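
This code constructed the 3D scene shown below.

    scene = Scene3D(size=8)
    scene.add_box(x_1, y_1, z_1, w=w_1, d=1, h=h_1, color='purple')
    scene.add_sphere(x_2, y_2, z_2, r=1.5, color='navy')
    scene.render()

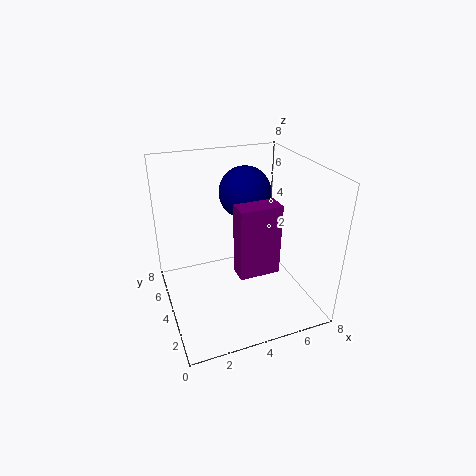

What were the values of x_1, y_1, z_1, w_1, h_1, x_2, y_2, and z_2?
x_1 = 3; y_1 = 1; z_1 = 3.5; w_1 = 2; h_1 = 3.5; x_2 = 5; y_2 = 5.5; z_2 = 6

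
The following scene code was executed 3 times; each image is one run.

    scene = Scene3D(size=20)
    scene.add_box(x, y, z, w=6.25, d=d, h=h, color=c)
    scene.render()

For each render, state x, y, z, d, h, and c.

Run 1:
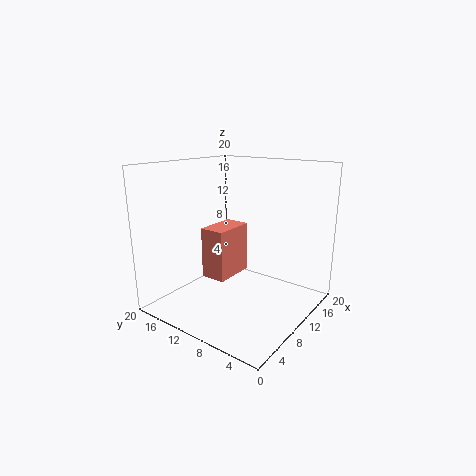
x = 8.5; y = 11.75; z = 3.25; d = 3.75; h = 7.5; c = 'salmon'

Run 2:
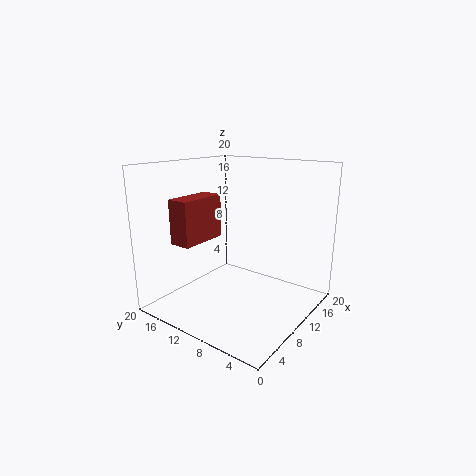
x = 1; y = 10.75; z = 11; d = 2.75; h = 5.5; c = 'brown'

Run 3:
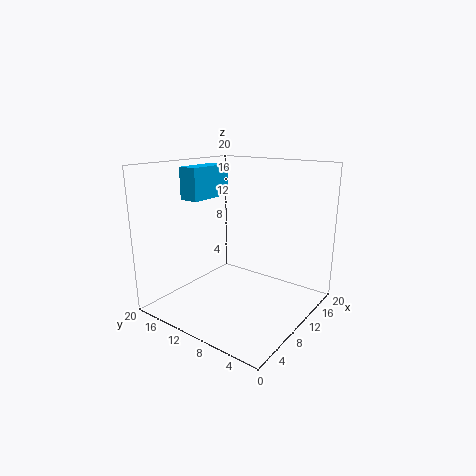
x = 3.5; y = 11.5; z = 16; d = 2.5; h = 4; c = 'deepskyblue'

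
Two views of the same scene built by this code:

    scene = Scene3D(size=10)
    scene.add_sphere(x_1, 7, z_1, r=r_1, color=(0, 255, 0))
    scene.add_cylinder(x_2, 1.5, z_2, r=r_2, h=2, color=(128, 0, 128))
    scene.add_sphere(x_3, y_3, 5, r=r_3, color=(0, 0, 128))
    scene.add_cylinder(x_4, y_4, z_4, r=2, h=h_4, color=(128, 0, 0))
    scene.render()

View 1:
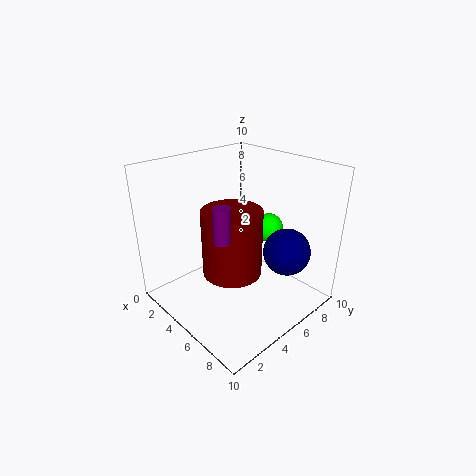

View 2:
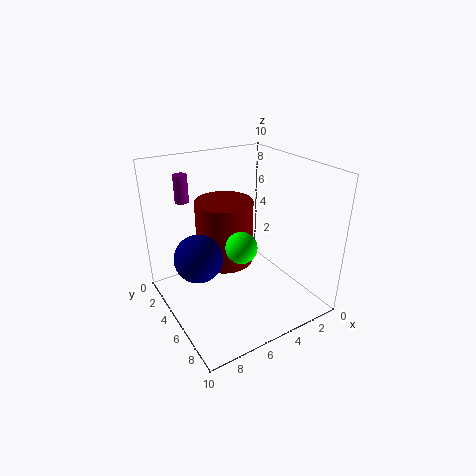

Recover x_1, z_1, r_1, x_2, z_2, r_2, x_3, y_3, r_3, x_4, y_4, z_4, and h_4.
x_1 = 6
z_1 = 5.5
r_1 = 1
x_2 = 7.5
z_2 = 7
r_2 = 0.5
x_3 = 8.5
y_3 = 6
r_3 = 1.5
x_4 = 5.5
y_4 = 4
z_4 = 3
h_4 = 4.5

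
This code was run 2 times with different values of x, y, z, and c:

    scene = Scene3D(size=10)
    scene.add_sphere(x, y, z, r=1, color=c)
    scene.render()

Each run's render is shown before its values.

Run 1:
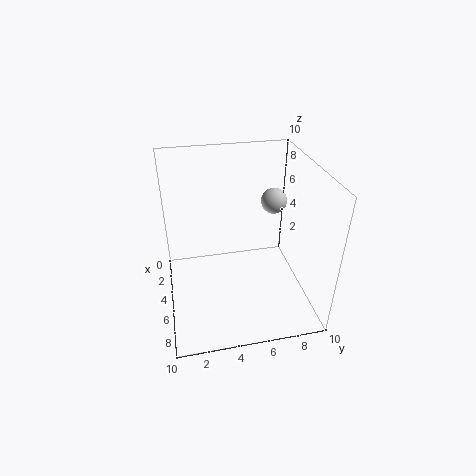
x = 2; y = 8.5; z = 6; c = 'lightgray'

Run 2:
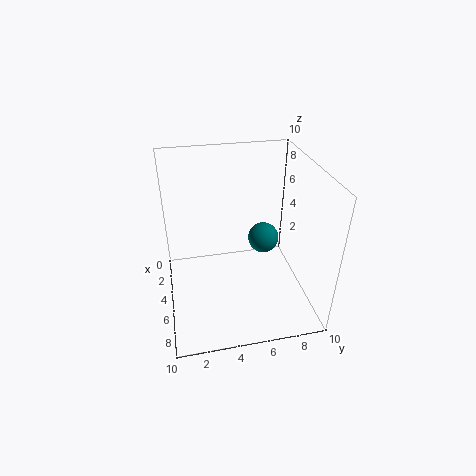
x = 6; y = 6.5; z = 5.5; c = 'teal'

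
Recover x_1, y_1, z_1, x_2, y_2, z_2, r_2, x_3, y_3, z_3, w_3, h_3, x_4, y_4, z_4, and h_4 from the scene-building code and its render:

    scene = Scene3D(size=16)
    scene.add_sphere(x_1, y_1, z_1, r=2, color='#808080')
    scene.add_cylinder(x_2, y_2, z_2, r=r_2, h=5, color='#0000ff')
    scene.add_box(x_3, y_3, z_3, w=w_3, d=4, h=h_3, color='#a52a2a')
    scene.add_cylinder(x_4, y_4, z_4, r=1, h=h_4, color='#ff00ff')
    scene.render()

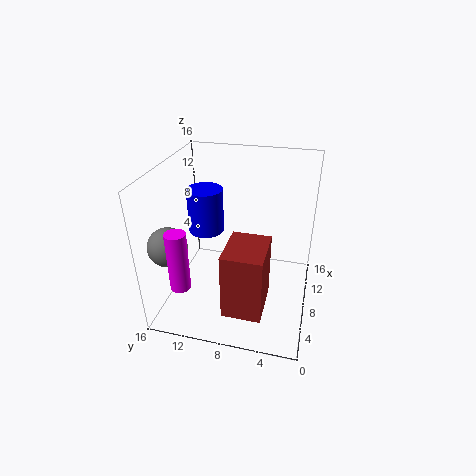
x_1 = 3, y_1 = 14, z_1 = 9, x_2 = 9, y_2 = 12, z_2 = 8, r_2 = 2, x_3 = 1, y_3 = 4, z_3 = 3, w_3 = 5, h_3 = 7, x_4 = 1, y_4 = 12, z_4 = 6, h_4 = 6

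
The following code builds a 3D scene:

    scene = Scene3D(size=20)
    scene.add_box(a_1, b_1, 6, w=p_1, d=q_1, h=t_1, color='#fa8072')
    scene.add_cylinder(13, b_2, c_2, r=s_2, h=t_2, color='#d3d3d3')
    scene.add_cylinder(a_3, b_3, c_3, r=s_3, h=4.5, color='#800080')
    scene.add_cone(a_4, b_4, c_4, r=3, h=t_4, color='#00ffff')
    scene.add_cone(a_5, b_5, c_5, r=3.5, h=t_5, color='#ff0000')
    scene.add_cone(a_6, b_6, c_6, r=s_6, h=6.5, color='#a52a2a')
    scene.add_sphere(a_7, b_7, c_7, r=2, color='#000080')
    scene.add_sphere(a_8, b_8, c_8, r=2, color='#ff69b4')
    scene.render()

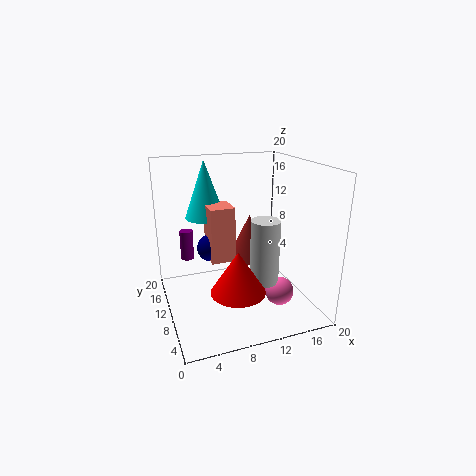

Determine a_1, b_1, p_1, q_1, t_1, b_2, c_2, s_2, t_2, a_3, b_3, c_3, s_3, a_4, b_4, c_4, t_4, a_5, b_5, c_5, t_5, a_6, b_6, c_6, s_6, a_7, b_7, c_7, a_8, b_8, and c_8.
a_1 = 6.5, b_1 = 11, p_1 = 3.5, q_1 = 4, t_1 = 8, b_2 = 7.5, c_2 = 4, s_2 = 2, t_2 = 9, a_3 = 4, b_3 = 16.5, c_3 = 5, s_3 = 1, a_4 = 7, b_4 = 16, c_4 = 11.5, t_4 = 8.5, a_5 = 8, b_5 = 4.5, c_5 = 5, t_5 = 5.5, a_6 = 12.5, b_6 = 12, c_6 = 6, s_6 = 3, a_7 = 7, b_7 = 13.5, c_7 = 7.5, a_8 = 15, b_8 = 6.5, c_8 = 2.5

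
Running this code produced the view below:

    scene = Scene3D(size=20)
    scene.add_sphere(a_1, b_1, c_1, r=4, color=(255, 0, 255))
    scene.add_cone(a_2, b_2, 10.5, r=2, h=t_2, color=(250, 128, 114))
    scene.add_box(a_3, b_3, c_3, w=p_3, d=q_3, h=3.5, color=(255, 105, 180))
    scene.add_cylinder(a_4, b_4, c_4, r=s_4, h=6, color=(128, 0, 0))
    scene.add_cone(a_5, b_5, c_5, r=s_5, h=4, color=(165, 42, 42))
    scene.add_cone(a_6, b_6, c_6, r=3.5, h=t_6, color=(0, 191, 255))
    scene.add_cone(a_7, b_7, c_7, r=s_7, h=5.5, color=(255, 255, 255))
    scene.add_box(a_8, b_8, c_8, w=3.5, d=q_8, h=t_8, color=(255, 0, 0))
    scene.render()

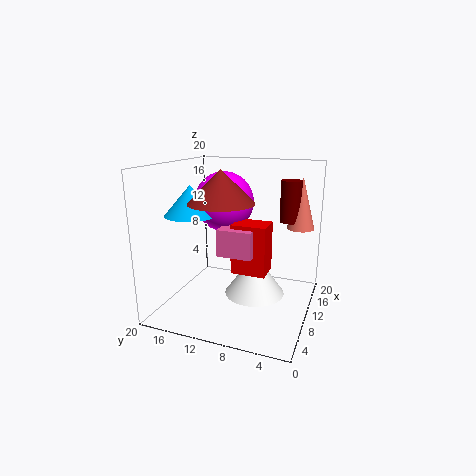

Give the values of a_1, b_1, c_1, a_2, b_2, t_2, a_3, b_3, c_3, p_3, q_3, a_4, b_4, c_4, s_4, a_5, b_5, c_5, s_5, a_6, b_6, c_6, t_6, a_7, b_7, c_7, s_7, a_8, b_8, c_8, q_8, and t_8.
a_1 = 10, b_1 = 12, c_1 = 15, a_2 = 16, b_2 = 2.5, t_2 = 7.5, a_3 = 5, b_3 = 6.5, c_3 = 9, p_3 = 3, q_3 = 4.5, a_4 = 15.5, b_4 = 4, c_4 = 11.5, s_4 = 1.5, a_5 = 4.5, b_5 = 10, c_5 = 16, s_5 = 4, a_6 = 7, b_6 = 15.5, c_6 = 13.5, t_6 = 4, a_7 = 8.5, b_7 = 7, c_7 = 3, s_7 = 4, a_8 = 6, b_8 = 5, c_8 = 6.5, q_8 = 4.5, t_8 = 6.5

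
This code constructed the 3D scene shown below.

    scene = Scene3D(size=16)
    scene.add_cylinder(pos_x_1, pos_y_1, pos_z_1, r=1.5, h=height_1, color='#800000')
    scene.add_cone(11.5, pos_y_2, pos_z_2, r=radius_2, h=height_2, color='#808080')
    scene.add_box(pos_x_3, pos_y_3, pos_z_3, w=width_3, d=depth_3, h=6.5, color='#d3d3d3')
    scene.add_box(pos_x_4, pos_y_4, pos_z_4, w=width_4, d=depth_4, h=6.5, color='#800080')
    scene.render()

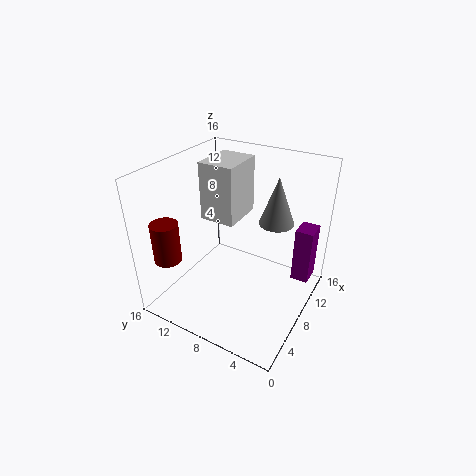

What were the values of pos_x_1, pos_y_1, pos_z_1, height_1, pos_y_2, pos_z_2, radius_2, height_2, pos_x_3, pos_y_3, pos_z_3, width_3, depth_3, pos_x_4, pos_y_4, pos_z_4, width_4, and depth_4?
pos_x_1 = 3
pos_y_1 = 14
pos_z_1 = 6
height_1 = 4.5
pos_y_2 = 5
pos_z_2 = 9
radius_2 = 2
height_2 = 5.5
pos_x_3 = 7.5
pos_y_3 = 8.5
pos_z_3 = 9.5
width_3 = 5
depth_3 = 4
pos_x_4 = 11
pos_y_4 = 0.5
pos_z_4 = 2.5
width_4 = 2.5
depth_4 = 2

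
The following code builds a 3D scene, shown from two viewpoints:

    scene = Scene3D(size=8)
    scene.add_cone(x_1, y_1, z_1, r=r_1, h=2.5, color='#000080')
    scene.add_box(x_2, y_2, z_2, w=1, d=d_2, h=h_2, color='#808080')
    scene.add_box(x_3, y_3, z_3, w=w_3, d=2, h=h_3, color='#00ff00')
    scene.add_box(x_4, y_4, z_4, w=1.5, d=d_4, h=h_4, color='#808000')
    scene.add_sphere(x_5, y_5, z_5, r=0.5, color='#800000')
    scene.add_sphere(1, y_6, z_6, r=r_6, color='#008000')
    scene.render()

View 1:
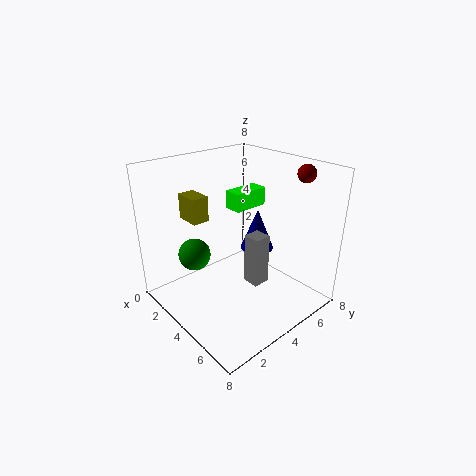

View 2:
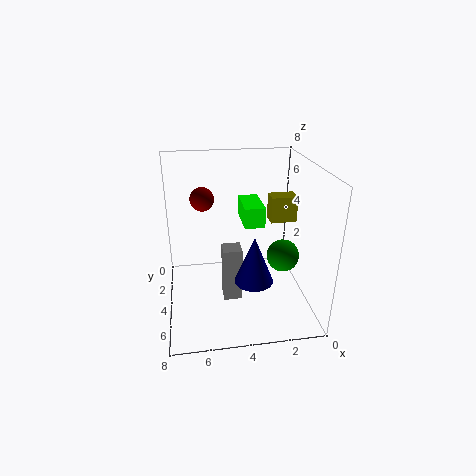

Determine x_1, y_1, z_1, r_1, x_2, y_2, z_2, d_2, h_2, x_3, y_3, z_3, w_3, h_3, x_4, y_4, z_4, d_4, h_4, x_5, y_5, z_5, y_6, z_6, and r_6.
x_1 = 3.5, y_1 = 6, z_1 = 2.5, r_1 = 1, x_2 = 4, y_2 = 4.5, z_2 = 1, d_2 = 1, h_2 = 3, x_3 = 3, y_3 = 4, z_3 = 5.5, w_3 = 1, h_3 = 1, x_4 = 0.5, y_4 = 2.5, z_4 = 4.5, d_4 = 1, h_4 = 1.5, x_5 = 6, y_5 = 7, z_5 = 7.5, y_6 = 3, z_6 = 2, r_6 = 1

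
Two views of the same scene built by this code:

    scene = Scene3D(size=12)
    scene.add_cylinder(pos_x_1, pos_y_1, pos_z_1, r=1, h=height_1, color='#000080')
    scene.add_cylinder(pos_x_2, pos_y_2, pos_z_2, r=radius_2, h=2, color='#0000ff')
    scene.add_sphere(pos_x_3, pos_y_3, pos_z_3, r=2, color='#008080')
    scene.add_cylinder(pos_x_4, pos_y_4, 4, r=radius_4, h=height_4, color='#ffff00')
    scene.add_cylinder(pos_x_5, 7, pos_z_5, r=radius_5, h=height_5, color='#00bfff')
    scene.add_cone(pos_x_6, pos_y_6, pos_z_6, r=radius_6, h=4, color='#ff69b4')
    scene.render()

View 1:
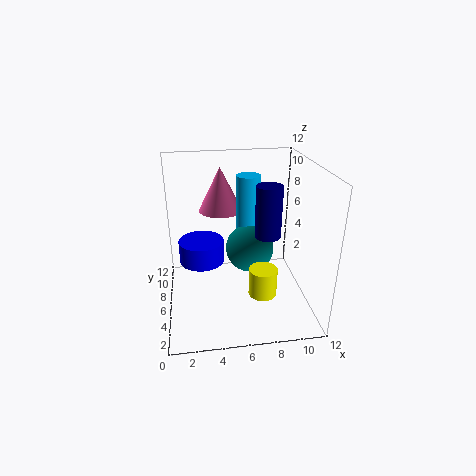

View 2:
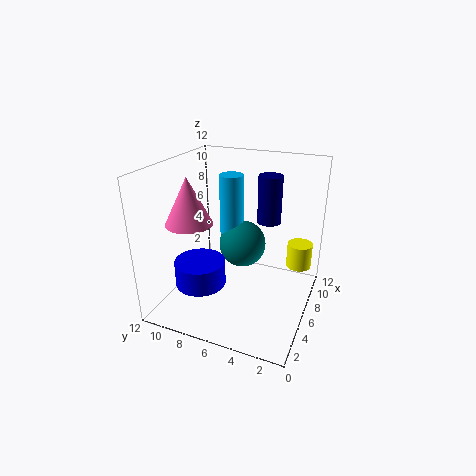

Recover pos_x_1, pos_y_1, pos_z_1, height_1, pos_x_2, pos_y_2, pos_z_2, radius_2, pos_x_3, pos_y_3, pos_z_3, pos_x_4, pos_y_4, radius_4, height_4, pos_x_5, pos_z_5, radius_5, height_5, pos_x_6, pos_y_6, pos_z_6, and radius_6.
pos_x_1 = 8
pos_y_1 = 4
pos_z_1 = 7
height_1 = 4
pos_x_2 = 3
pos_y_2 = 8
pos_z_2 = 3
radius_2 = 2
pos_x_3 = 7
pos_y_3 = 6
pos_z_3 = 5
pos_x_4 = 7
pos_y_4 = 1
radius_4 = 1
height_4 = 2
pos_x_5 = 7
pos_z_5 = 6
radius_5 = 1
height_5 = 5
pos_x_6 = 5
pos_y_6 = 10
pos_z_6 = 7
radius_6 = 2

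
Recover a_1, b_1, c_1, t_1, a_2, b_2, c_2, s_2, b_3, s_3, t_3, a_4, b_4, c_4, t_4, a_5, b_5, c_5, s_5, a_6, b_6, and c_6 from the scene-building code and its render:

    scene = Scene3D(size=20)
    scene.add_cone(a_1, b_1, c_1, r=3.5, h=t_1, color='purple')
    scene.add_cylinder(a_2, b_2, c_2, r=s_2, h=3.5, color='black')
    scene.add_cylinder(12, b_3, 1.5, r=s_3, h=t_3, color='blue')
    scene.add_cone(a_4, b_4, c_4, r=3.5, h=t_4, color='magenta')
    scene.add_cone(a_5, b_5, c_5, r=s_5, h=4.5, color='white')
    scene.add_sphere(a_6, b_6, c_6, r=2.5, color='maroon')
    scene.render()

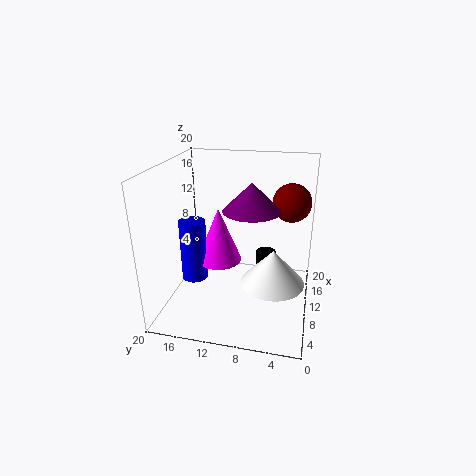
a_1 = 6.5
b_1 = 7.5
c_1 = 15.5
t_1 = 3.5
a_2 = 13.5
b_2 = 6.5
c_2 = 3
s_2 = 1.5
b_3 = 17.5
s_3 = 2
t_3 = 9.5
a_4 = 14
b_4 = 14
c_4 = 4
t_4 = 8.5
a_5 = 5.5
b_5 = 4.5
c_5 = 6.5
s_5 = 4
a_6 = 10.5
b_6 = 3
c_6 = 15.5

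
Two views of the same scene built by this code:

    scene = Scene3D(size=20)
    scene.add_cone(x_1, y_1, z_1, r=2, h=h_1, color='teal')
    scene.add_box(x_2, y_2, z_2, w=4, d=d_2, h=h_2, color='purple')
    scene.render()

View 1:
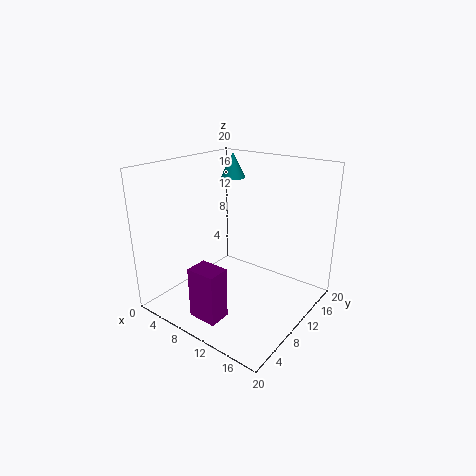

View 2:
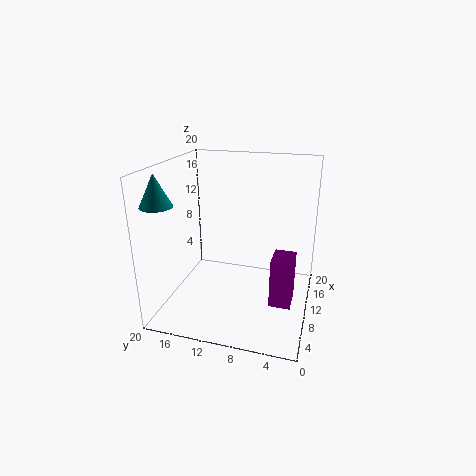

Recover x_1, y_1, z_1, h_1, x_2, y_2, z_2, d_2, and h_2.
x_1 = 3; y_1 = 18; z_1 = 16; h_1 = 4; x_2 = 8; y_2 = 2; z_2 = 1; d_2 = 3; h_2 = 7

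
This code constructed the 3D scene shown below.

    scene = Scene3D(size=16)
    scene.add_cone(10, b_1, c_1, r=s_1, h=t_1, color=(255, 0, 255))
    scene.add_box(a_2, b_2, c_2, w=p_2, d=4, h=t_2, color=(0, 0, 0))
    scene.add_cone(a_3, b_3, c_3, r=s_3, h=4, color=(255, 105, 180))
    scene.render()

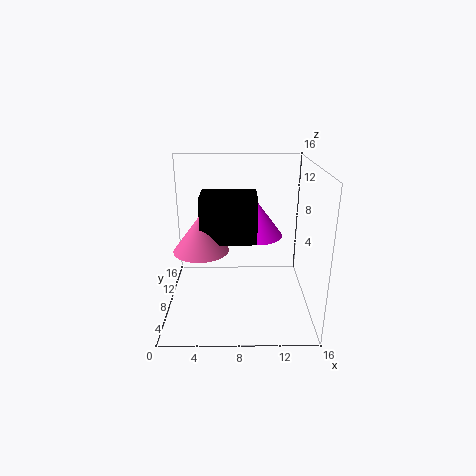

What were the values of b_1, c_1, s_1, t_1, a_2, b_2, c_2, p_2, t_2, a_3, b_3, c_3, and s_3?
b_1 = 9, c_1 = 8, s_1 = 3, t_1 = 4, a_2 = 4, b_2 = 6, c_2 = 8, p_2 = 6, t_2 = 5, a_3 = 4, b_3 = 7, c_3 = 7, s_3 = 3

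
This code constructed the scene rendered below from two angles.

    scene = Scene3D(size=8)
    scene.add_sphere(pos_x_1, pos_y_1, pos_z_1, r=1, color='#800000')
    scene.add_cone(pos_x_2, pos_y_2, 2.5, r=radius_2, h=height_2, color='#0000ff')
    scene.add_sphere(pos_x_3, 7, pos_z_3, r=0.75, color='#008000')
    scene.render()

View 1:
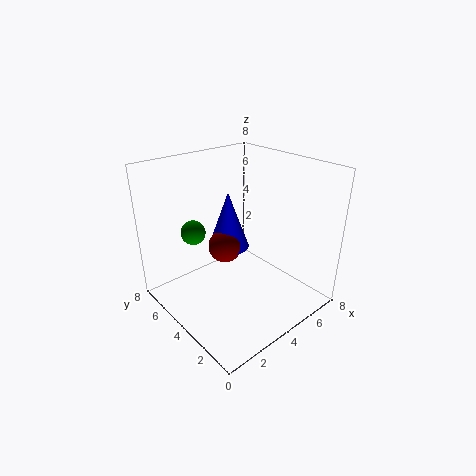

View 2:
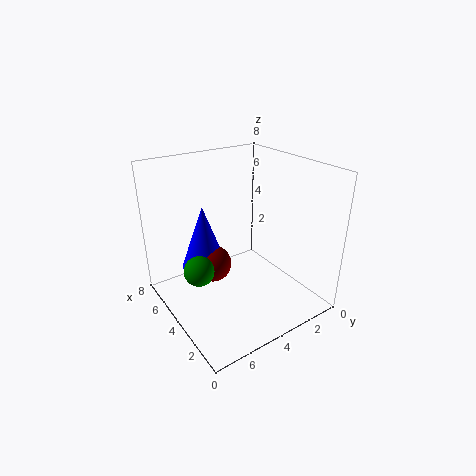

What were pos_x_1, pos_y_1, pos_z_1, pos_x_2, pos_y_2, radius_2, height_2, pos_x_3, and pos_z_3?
pos_x_1 = 4.25
pos_y_1 = 5.5
pos_z_1 = 2.75
pos_x_2 = 4.75
pos_y_2 = 5.75
radius_2 = 1.25
height_2 = 3.5
pos_x_3 = 3
pos_z_3 = 3.5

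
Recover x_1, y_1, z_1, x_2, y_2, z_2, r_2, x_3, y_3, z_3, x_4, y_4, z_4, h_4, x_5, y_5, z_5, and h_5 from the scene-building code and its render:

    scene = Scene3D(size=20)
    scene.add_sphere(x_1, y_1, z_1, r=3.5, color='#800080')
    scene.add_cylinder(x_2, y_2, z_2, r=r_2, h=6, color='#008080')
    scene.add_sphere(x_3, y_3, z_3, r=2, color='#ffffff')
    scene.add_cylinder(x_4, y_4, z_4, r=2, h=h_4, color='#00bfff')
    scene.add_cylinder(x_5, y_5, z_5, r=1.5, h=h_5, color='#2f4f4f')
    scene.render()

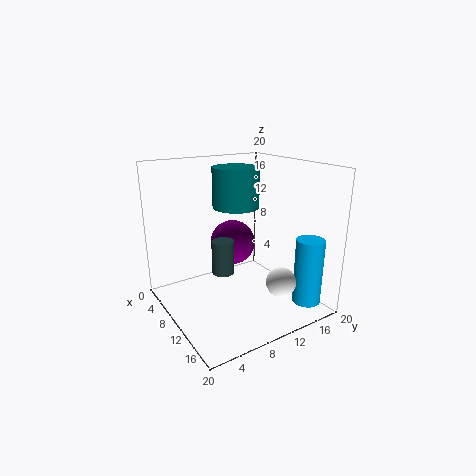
x_1 = 4.5, y_1 = 12.5, z_1 = 7, x_2 = 5.5, y_2 = 12.5, z_2 = 13, r_2 = 3.5, x_3 = 16, y_3 = 13, z_3 = 5, x_4 = 16, y_4 = 18, z_4 = 0.5, h_4 = 9.5, x_5 = 11, y_5 = 7, z_5 = 6, h_5 = 4.5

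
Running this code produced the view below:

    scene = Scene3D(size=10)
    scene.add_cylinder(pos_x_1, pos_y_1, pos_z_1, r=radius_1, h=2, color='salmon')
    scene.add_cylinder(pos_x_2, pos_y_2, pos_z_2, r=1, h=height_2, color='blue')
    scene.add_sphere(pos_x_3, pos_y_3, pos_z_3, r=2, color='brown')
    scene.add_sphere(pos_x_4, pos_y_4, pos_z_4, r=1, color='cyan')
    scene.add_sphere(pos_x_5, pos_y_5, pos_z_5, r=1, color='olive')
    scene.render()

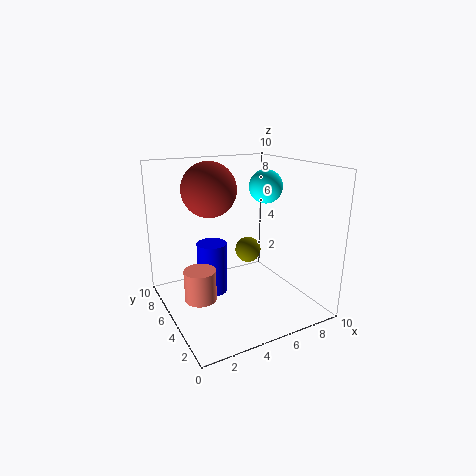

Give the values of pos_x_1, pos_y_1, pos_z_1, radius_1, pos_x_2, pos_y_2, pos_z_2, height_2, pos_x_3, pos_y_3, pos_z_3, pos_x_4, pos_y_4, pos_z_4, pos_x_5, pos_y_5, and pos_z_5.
pos_x_1 = 1.5
pos_y_1 = 3.5
pos_z_1 = 2
radius_1 = 1
pos_x_2 = 3
pos_y_2 = 5
pos_z_2 = 1.5
height_2 = 3.5
pos_x_3 = 4
pos_y_3 = 7.5
pos_z_3 = 8
pos_x_4 = 5.5
pos_y_4 = 2.5
pos_z_4 = 9
pos_x_5 = 7
pos_y_5 = 7
pos_z_5 = 3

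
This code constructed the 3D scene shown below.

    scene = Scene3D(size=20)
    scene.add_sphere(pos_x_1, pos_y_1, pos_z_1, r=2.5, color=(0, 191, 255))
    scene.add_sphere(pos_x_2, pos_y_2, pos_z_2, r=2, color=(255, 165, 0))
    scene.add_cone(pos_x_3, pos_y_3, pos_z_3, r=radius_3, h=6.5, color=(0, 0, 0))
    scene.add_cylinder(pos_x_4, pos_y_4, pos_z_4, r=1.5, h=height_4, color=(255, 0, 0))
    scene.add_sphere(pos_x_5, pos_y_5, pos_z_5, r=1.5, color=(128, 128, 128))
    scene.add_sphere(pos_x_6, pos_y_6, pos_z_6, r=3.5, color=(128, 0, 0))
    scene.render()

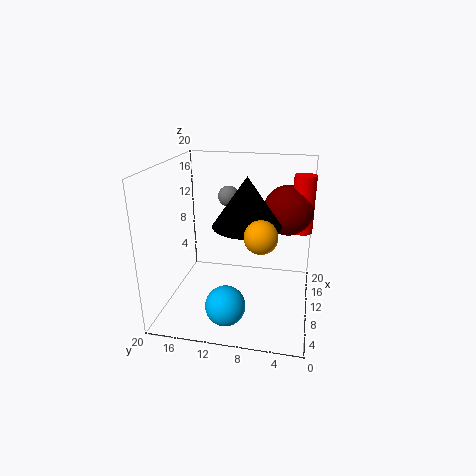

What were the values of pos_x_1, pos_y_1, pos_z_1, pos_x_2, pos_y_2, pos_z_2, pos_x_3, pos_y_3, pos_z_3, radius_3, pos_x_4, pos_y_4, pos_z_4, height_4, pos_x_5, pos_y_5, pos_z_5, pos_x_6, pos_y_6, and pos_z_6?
pos_x_1 = 2.5; pos_y_1 = 10; pos_z_1 = 4; pos_x_2 = 4; pos_y_2 = 6; pos_z_2 = 13; pos_x_3 = 8.5; pos_y_3 = 8.5; pos_z_3 = 12.5; radius_3 = 4.5; pos_x_4 = 13; pos_y_4 = 1.5; pos_z_4 = 10.5; height_4 = 8; pos_x_5 = 13; pos_y_5 = 12; pos_z_5 = 15; pos_x_6 = 13; pos_y_6 = 3.5; pos_z_6 = 13.5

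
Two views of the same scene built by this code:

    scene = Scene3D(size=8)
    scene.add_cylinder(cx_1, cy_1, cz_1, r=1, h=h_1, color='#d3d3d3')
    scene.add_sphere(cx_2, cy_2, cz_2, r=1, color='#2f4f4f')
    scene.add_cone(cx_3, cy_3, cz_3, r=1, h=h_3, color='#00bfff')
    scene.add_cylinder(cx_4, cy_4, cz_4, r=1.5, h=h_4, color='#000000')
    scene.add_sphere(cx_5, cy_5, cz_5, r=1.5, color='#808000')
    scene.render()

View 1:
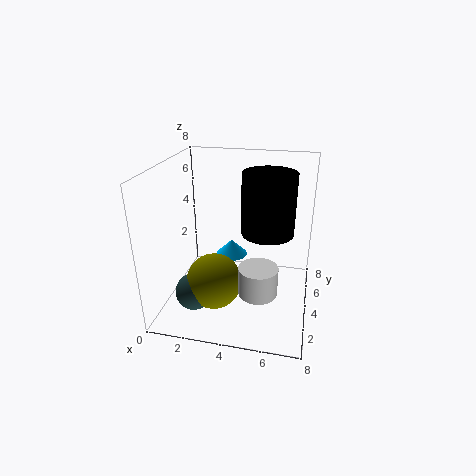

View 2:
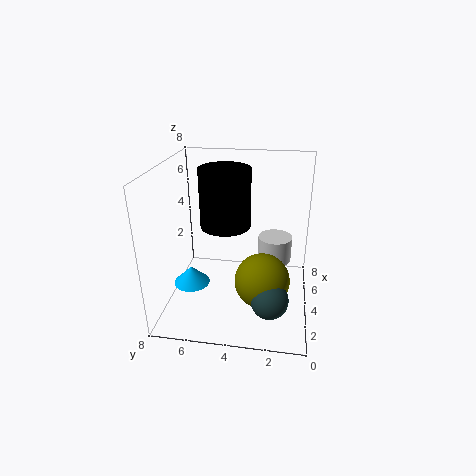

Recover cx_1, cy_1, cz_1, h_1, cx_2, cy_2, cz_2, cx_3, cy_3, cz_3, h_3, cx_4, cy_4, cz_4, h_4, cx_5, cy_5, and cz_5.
cx_1 = 5.5
cy_1 = 2
cz_1 = 2
h_1 = 1.5
cx_2 = 2
cy_2 = 2
cz_2 = 1.5
cx_3 = 3
cy_3 = 6.5
cz_3 = 1.5
h_3 = 1
cx_4 = 5.5
cy_4 = 5
cz_4 = 4
h_4 = 3.5
cx_5 = 3
cy_5 = 2.5
cz_5 = 2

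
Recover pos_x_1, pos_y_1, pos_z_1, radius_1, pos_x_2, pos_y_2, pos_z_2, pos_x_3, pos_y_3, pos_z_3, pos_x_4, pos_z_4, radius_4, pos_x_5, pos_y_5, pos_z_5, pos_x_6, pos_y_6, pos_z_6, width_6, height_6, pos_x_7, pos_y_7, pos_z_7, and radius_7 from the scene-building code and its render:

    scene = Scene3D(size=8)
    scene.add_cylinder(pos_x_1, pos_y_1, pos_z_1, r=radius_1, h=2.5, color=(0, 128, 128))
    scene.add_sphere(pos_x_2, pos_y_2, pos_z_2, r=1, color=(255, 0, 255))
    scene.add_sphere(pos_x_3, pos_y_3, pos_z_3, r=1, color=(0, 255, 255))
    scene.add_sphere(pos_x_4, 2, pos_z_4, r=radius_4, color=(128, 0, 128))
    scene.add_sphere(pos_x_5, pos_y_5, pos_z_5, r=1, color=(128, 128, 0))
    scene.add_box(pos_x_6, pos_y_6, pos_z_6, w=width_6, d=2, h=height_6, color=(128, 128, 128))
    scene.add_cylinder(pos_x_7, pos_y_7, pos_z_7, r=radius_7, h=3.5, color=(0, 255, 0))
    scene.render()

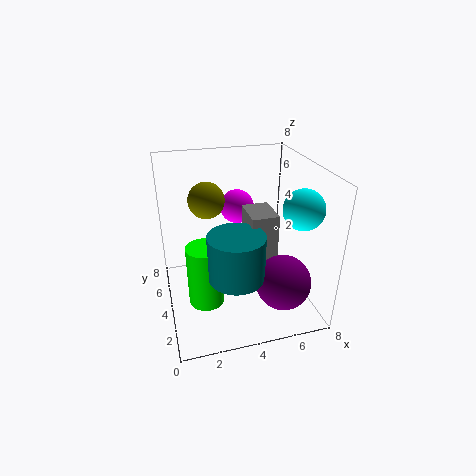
pos_x_1 = 3.5, pos_y_1 = 2.5, pos_z_1 = 2.5, radius_1 = 1.5, pos_x_2 = 4.5, pos_y_2 = 6, pos_z_2 = 5, pos_x_3 = 6.5, pos_y_3 = 1.5, pos_z_3 = 6.5, pos_x_4 = 6, pos_z_4 = 2, radius_4 = 1.5, pos_x_5 = 2.5, pos_y_5 = 5, pos_z_5 = 6, pos_x_6 = 4.5, pos_y_6 = 3, pos_z_6 = 2.5, width_6 = 1.5, height_6 = 3, pos_x_7 = 2, pos_y_7 = 3.5, pos_z_7 = 0.5, radius_7 = 1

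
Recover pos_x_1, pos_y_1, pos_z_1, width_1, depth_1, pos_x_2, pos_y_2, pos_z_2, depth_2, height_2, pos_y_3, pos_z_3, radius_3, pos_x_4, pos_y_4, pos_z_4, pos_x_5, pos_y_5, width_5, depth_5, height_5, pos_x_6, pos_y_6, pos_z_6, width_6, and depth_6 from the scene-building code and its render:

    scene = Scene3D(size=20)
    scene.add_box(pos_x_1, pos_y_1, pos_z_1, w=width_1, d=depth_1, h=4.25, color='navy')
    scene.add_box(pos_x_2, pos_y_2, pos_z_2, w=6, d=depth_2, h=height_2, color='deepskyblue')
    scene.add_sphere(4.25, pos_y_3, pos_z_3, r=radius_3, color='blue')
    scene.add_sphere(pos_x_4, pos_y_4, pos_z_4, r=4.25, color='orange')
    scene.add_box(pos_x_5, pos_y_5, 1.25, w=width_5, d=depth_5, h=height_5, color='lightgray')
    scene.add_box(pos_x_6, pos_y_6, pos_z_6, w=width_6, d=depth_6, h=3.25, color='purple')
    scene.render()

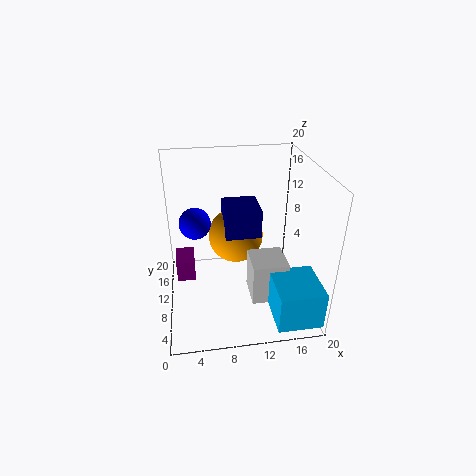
pos_x_1 = 8.5; pos_y_1 = 11.5; pos_z_1 = 8.75; width_1 = 5.25; depth_1 = 5.75; pos_x_2 = 13.75; pos_y_2 = 0.25; pos_z_2 = 1.25; depth_2 = 6.5; height_2 = 5.25; pos_y_3 = 12.75; pos_z_3 = 11.25; radius_3 = 2.25; pos_x_4 = 10.5; pos_y_4 = 15.5; pos_z_4 = 7.25; pos_x_5 = 11.5; pos_y_5 = 6; width_5 = 5; depth_5 = 5; height_5 = 6; pos_x_6 = 1; pos_y_6 = 12.5; pos_z_6 = 1.5; width_6 = 2.75; depth_6 = 4.5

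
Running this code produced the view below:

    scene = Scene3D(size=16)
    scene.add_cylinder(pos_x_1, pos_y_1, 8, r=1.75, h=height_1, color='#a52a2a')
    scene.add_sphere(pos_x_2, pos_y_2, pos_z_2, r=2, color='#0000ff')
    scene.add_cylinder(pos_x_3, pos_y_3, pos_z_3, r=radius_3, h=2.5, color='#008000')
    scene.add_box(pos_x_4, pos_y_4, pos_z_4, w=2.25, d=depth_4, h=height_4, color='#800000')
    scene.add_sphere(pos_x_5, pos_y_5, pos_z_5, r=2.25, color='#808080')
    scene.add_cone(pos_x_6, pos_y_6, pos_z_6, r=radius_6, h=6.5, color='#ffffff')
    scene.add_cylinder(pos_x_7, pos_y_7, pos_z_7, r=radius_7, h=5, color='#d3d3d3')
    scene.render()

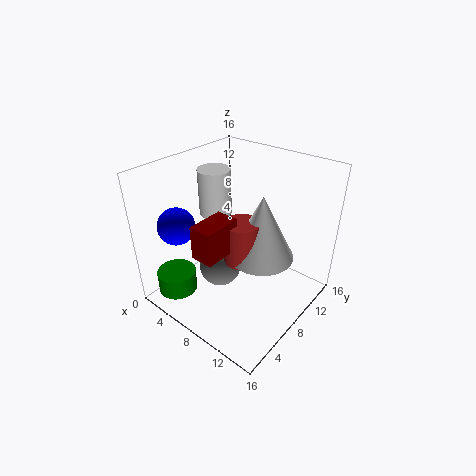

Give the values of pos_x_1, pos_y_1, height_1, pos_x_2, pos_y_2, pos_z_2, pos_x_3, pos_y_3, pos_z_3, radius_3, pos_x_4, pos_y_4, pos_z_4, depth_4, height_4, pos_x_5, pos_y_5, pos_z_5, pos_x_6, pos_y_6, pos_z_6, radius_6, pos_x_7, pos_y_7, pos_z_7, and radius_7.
pos_x_1 = 10.75; pos_y_1 = 5.25; height_1 = 4.25; pos_x_2 = 3.5; pos_y_2 = 3.25; pos_z_2 = 10; pos_x_3 = 2.5; pos_y_3 = 3.25; pos_z_3 = 1; radius_3 = 2.25; pos_x_4 = 8.5; pos_y_4 = 0.75; pos_z_4 = 9.75; depth_4 = 3.75; height_4 = 3.25; pos_x_5 = 7.5; pos_y_5 = 5.5; pos_z_5 = 5.5; pos_x_6 = 12; pos_y_6 = 6.75; pos_z_6 = 8.25; radius_6 = 3.25; pos_x_7 = 5.25; pos_y_7 = 7.5; pos_z_7 = 10.5; radius_7 = 1.75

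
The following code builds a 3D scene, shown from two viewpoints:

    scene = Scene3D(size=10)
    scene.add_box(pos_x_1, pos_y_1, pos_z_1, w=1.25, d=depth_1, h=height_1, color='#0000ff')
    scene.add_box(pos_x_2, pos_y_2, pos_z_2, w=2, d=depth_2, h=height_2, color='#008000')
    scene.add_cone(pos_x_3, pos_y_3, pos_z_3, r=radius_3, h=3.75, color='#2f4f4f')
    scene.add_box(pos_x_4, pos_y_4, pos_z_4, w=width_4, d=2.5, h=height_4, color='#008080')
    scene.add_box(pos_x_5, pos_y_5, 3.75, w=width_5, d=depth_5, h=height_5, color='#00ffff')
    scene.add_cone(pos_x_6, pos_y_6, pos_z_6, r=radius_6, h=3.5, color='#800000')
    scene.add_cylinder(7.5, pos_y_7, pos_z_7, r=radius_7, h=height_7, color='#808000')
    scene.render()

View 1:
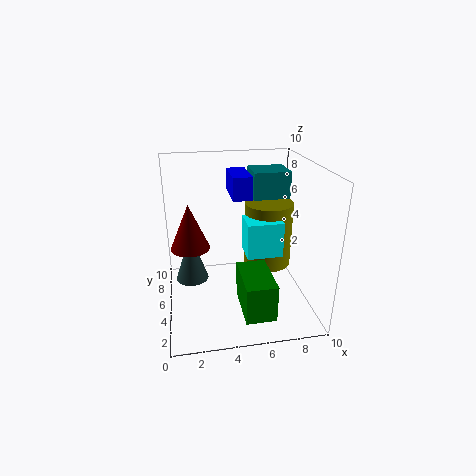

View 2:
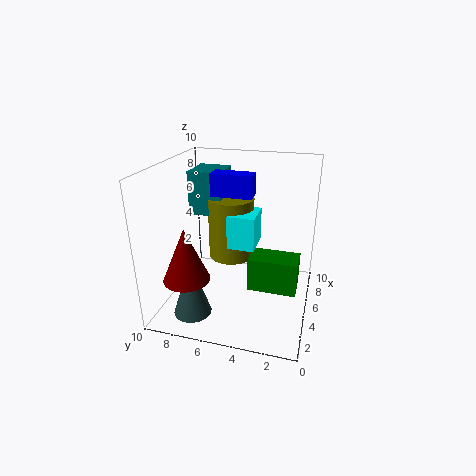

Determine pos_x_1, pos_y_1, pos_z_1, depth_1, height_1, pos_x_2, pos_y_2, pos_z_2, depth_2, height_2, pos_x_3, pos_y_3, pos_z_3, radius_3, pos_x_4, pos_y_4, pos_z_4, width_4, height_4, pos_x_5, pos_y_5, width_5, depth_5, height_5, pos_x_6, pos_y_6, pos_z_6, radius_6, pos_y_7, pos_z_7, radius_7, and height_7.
pos_x_1 = 4.5; pos_y_1 = 4; pos_z_1 = 8; depth_1 = 2.75; height_1 = 1.5; pos_x_2 = 4.75; pos_y_2 = 0.75; pos_z_2 = 1; depth_2 = 3.5; height_2 = 2.5; pos_x_3 = 1.75; pos_y_3 = 7.25; pos_z_3 = 0.75; radius_3 = 1.25; pos_x_4 = 6.5; pos_y_4 = 6.75; pos_z_4 = 5.75; width_4 = 2.75; height_4 = 3.25; pos_x_5 = 5.5; pos_y_5 = 4; width_5 = 2.5; depth_5 = 2; height_5 = 2.5; pos_x_6 = 1.75; pos_y_6 = 7.5; pos_z_6 = 3.25; radius_6 = 1.5; pos_y_7 = 6.25; pos_z_7 = 2.25; radius_7 = 1.75; height_7 = 4.75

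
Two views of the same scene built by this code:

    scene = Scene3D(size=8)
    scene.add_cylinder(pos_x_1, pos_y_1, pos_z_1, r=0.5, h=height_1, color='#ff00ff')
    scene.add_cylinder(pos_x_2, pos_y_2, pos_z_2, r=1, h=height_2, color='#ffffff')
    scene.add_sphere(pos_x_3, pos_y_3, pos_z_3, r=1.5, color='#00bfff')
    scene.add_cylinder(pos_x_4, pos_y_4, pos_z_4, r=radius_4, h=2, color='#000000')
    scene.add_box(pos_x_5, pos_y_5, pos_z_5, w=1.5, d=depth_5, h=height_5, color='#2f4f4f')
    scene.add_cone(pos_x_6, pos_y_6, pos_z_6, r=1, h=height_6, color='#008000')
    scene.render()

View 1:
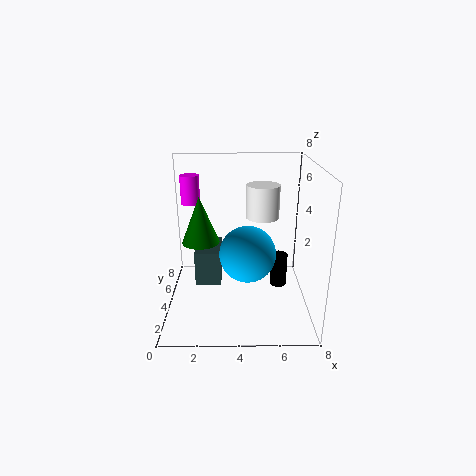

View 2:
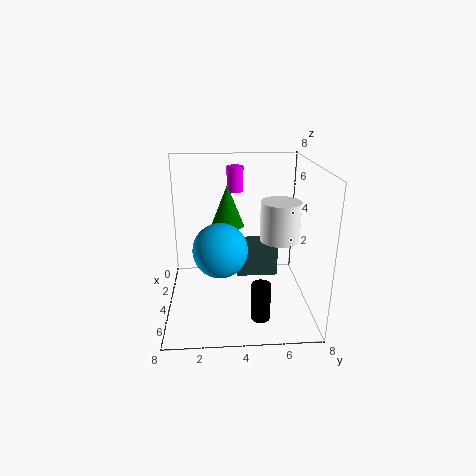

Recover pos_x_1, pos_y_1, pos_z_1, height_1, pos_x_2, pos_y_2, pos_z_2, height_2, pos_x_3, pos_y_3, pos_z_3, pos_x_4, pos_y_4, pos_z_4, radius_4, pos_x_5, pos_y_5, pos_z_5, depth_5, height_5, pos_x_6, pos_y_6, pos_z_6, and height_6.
pos_x_1 = 1.5, pos_y_1 = 4, pos_z_1 = 6, height_1 = 1.5, pos_x_2 = 5.5, pos_y_2 = 6, pos_z_2 = 4.5, height_2 = 2, pos_x_3 = 4.5, pos_y_3 = 3, pos_z_3 = 3.5, pos_x_4 = 6.5, pos_y_4 = 5, pos_z_4 = 0.5, radius_4 = 0.5, pos_x_5 = 1.5, pos_y_5 = 4, pos_z_5 = 1, depth_5 = 2.5, height_5 = 2, pos_x_6 = 2, pos_y_6 = 3.5, pos_z_6 = 4, height_6 = 2.5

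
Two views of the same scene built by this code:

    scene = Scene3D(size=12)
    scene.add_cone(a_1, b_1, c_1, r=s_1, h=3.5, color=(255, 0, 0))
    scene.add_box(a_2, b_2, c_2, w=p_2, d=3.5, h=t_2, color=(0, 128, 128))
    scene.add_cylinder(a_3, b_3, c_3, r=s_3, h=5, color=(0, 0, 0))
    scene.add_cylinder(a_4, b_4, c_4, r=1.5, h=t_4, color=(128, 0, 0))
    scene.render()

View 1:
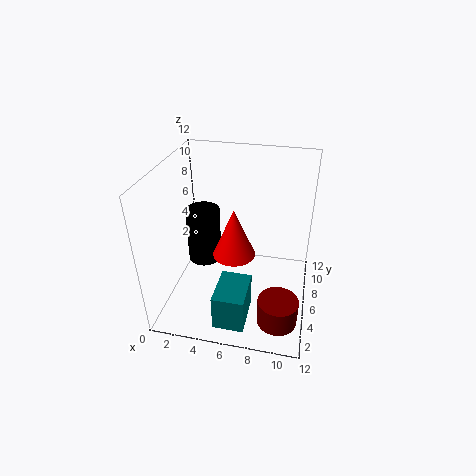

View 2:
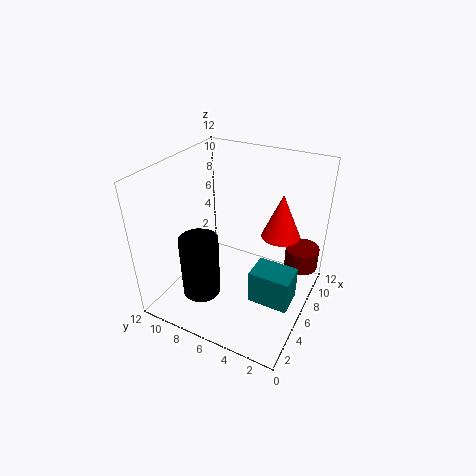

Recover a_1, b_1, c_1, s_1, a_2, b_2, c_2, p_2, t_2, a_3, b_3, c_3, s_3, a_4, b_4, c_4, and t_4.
a_1 = 6.5, b_1 = 2.5, c_1 = 7, s_1 = 1.5, a_2 = 5, b_2 = 1, c_2 = 0.5, p_2 = 2.5, t_2 = 3, a_3 = 2.5, b_3 = 7.5, c_3 = 2.5, s_3 = 1.5, a_4 = 10, b_4 = 1.5, c_4 = 2, t_4 = 2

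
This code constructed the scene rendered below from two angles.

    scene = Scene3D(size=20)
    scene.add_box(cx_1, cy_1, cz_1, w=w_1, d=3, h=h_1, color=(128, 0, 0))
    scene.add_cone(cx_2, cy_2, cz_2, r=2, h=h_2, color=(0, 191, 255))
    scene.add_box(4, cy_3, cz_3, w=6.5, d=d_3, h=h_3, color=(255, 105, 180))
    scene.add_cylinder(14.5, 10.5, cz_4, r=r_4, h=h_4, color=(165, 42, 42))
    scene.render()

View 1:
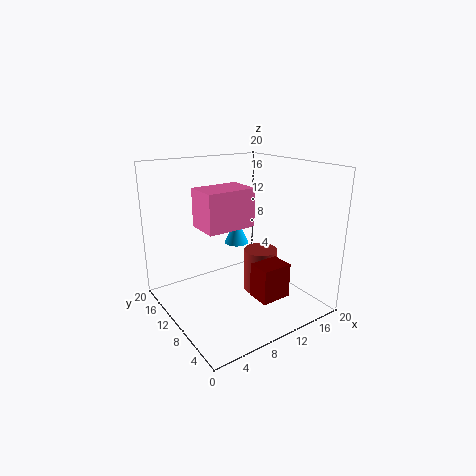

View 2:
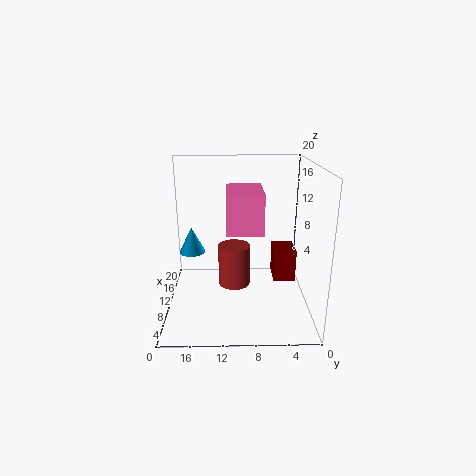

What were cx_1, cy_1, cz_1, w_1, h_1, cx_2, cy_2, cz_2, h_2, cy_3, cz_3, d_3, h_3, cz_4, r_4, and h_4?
cx_1 = 8.5, cy_1 = 2, cz_1 = 4, w_1 = 4, h_1 = 4.5, cx_2 = 14.5, cy_2 = 17, cz_2 = 6, h_2 = 4, cy_3 = 7, cz_3 = 12.5, d_3 = 4.5, h_3 = 5, cz_4 = 0.5, r_4 = 2.5, h_4 = 6.5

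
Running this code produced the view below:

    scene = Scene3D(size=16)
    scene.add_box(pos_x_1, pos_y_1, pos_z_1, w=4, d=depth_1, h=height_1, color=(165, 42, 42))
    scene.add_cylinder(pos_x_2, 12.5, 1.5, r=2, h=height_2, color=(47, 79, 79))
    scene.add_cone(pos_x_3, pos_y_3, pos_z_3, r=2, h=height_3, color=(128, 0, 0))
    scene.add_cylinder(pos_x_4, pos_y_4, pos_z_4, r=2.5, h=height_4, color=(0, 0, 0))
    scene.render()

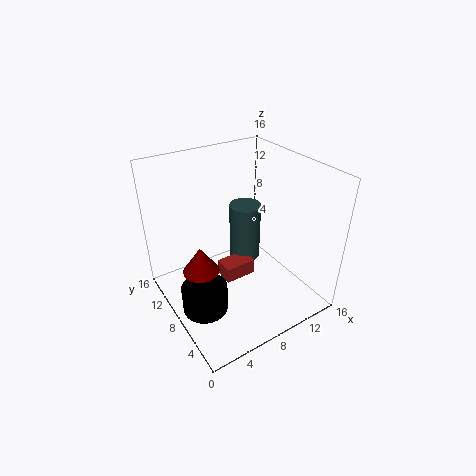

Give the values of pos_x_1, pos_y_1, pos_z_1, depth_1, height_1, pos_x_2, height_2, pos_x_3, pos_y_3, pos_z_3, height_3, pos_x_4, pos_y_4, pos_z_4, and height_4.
pos_x_1 = 7.5
pos_y_1 = 9.5
pos_z_1 = 0.5
depth_1 = 2.5
height_1 = 2
pos_x_2 = 12
height_2 = 7.5
pos_x_3 = 3.5
pos_y_3 = 8.5
pos_z_3 = 5
height_3 = 3
pos_x_4 = 3
pos_y_4 = 7
pos_z_4 = 1
height_4 = 3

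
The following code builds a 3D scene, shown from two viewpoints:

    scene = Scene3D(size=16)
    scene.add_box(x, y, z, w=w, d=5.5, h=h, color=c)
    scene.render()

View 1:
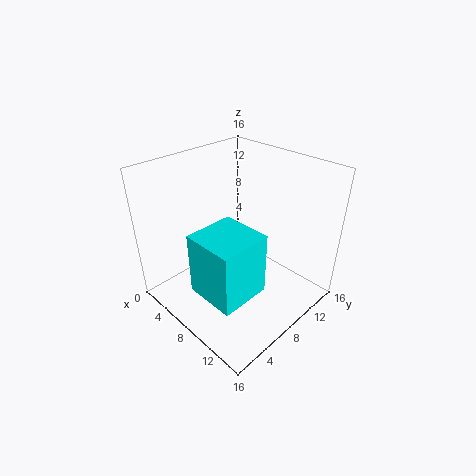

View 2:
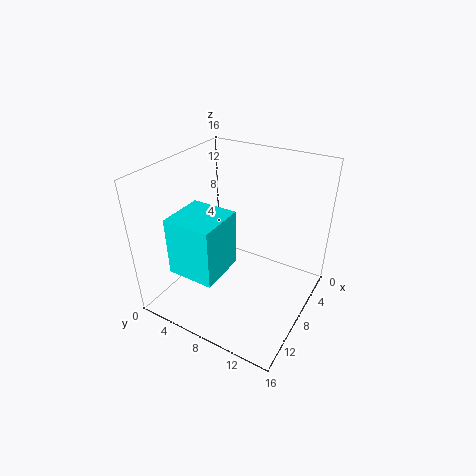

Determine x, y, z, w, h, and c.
x = 7.25; y = 1.75; z = 4; w = 5.5; h = 6.75; c = 'cyan'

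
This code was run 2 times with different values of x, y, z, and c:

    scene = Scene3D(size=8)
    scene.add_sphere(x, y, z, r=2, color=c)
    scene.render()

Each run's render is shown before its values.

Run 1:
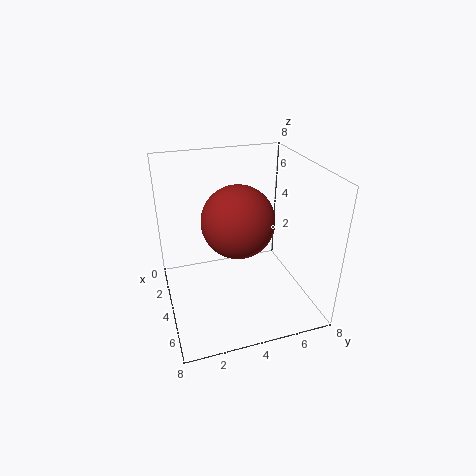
x = 4; y = 4; z = 5; c = 'brown'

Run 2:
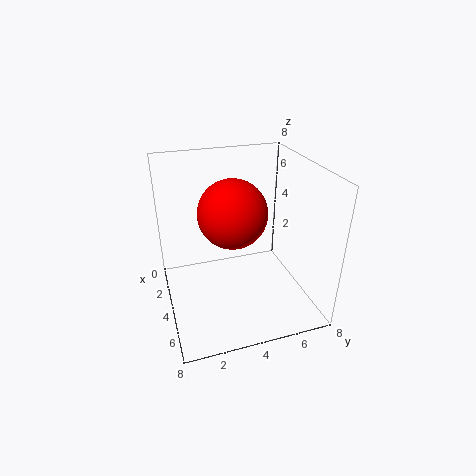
x = 3; y = 4; z = 5; c = 'red'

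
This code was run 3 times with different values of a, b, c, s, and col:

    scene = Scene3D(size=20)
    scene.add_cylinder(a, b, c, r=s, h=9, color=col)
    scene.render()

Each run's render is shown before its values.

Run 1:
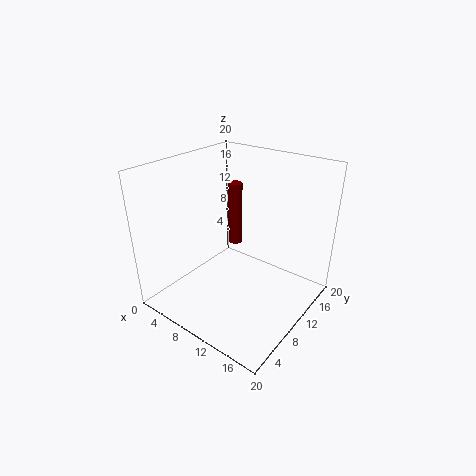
a = 8
b = 12
c = 8
s = 1
col = 'maroon'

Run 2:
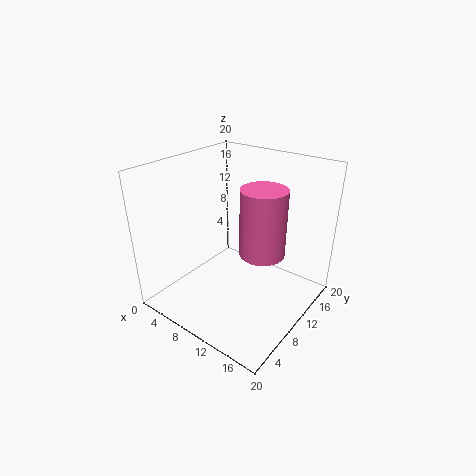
a = 14
b = 10
c = 9
s = 3
col = 'hotpink'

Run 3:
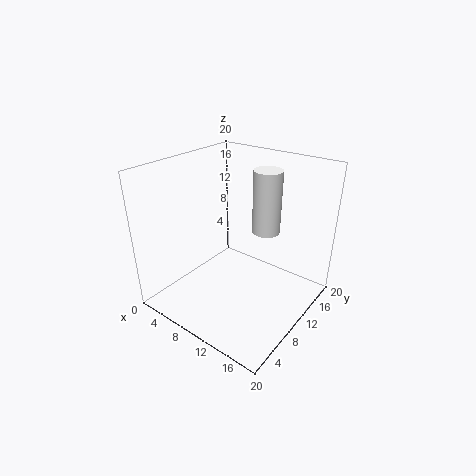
a = 12
b = 14
c = 10
s = 2
col = 'white'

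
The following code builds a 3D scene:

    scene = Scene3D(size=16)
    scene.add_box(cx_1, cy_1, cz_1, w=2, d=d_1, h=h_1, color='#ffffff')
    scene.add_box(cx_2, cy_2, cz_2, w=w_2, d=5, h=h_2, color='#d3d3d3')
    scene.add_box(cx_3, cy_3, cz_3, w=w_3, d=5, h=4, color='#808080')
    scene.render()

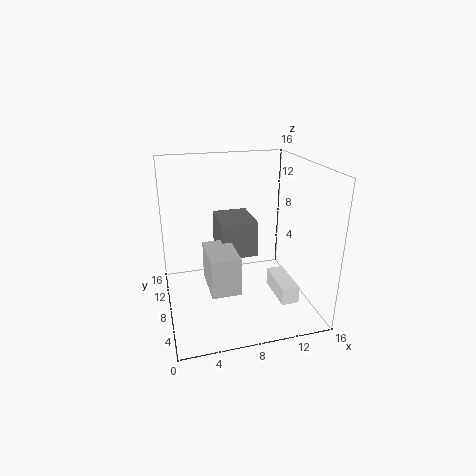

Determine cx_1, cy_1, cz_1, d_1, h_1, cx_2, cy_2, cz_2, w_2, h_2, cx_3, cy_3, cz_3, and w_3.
cx_1 = 12; cy_1 = 4; cz_1 = 1; d_1 = 5; h_1 = 2; cx_2 = 4; cy_2 = 3; cz_2 = 4; w_2 = 3; h_2 = 4; cx_3 = 6; cy_3 = 7; cz_3 = 6; w_3 = 4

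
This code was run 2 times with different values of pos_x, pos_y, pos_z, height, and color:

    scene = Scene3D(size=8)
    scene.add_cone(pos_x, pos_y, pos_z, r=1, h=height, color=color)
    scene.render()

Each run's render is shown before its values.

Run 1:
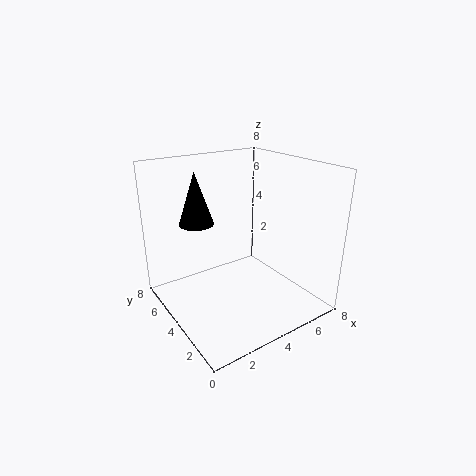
pos_x = 2.5; pos_y = 6; pos_z = 4.5; height = 3; color = 'black'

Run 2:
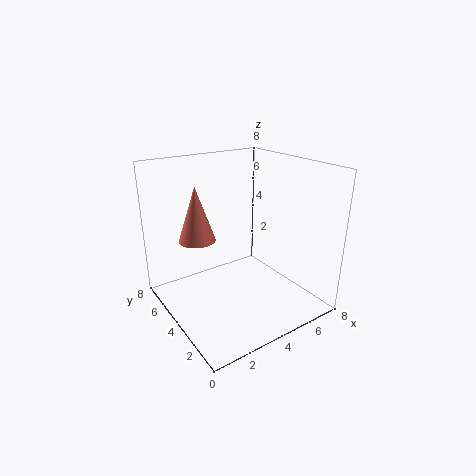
pos_x = 2; pos_y = 5; pos_z = 4; height = 3; color = 'salmon'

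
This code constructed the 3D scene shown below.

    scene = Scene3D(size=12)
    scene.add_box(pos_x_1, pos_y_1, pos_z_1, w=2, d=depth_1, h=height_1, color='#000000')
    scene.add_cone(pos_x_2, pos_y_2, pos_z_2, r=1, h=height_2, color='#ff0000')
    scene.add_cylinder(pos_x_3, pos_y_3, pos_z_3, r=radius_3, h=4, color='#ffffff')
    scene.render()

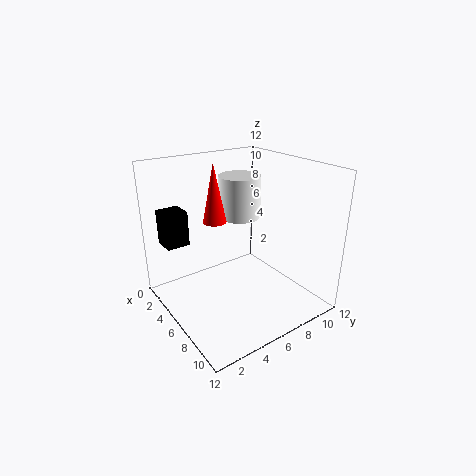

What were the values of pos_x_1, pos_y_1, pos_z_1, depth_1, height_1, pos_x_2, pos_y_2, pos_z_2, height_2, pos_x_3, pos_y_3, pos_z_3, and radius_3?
pos_x_1 = 1
pos_y_1 = 1
pos_z_1 = 5
depth_1 = 2
height_1 = 3
pos_x_2 = 4
pos_y_2 = 5
pos_z_2 = 7
height_2 = 5
pos_x_3 = 2
pos_y_3 = 9
pos_z_3 = 6
radius_3 = 2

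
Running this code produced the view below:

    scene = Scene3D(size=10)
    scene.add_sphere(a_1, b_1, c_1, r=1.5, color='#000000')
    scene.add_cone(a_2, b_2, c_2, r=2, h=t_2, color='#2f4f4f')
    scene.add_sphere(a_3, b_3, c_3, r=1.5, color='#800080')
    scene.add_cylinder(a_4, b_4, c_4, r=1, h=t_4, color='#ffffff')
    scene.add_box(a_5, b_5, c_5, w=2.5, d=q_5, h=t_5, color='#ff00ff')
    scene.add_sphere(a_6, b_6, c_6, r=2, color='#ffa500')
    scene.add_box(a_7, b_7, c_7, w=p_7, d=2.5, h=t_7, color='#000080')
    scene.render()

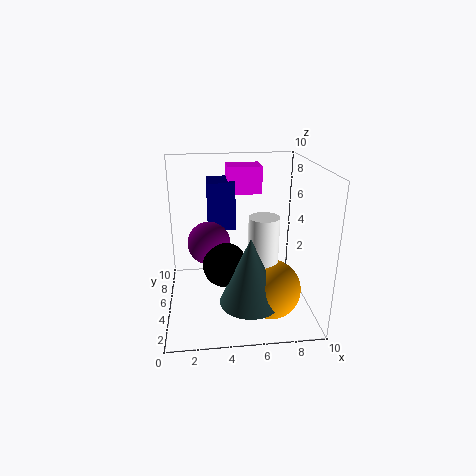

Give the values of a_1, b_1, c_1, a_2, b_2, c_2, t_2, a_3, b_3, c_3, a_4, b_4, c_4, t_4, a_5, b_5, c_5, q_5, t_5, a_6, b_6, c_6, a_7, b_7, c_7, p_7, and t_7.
a_1 = 4; b_1 = 4; c_1 = 3.5; a_2 = 5.5; b_2 = 2.5; c_2 = 1.5; t_2 = 4.5; a_3 = 3; b_3 = 5.5; c_3 = 4.5; a_4 = 6.5; b_4 = 3.5; c_4 = 3.5; t_4 = 3.5; a_5 = 4.5; b_5 = 7; c_5 = 7.5; q_5 = 2; t_5 = 2; a_6 = 7; b_6 = 3; c_6 = 2; a_7 = 3; b_7 = 6.5; c_7 = 5; p_7 = 2; t_7 = 3.5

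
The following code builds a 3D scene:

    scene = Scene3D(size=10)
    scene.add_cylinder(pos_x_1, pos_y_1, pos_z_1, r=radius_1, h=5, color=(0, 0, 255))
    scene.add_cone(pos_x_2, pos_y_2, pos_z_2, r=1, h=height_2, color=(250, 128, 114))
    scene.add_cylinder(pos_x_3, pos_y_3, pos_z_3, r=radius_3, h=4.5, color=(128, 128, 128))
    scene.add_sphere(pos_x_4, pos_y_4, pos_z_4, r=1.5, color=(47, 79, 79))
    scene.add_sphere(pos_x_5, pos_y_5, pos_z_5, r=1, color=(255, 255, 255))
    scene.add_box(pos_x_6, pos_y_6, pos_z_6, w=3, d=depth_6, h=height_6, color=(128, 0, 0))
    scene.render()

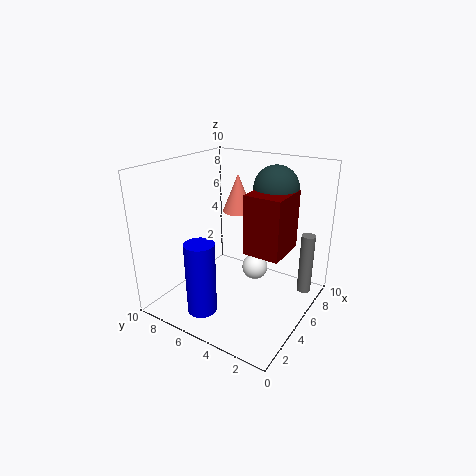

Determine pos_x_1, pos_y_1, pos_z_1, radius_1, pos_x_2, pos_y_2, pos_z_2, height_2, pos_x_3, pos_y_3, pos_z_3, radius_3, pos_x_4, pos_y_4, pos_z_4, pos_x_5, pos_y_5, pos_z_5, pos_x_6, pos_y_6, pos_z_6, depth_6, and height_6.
pos_x_1 = 2; pos_y_1 = 6; pos_z_1 = 0.5; radius_1 = 1; pos_x_2 = 5; pos_y_2 = 5; pos_z_2 = 7; height_2 = 2.5; pos_x_3 = 8; pos_y_3 = 1; pos_z_3 = 0.5; radius_3 = 0.5; pos_x_4 = 6.5; pos_y_4 = 3; pos_z_4 = 8.5; pos_x_5 = 7.5; pos_y_5 = 5; pos_z_5 = 1.5; pos_x_6 = 4; pos_y_6 = 1.5; pos_z_6 = 4.5; depth_6 = 2.5; height_6 = 4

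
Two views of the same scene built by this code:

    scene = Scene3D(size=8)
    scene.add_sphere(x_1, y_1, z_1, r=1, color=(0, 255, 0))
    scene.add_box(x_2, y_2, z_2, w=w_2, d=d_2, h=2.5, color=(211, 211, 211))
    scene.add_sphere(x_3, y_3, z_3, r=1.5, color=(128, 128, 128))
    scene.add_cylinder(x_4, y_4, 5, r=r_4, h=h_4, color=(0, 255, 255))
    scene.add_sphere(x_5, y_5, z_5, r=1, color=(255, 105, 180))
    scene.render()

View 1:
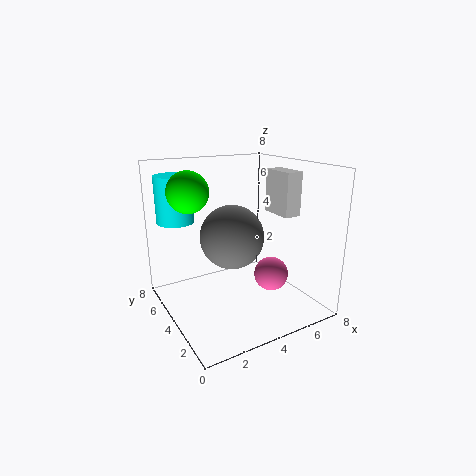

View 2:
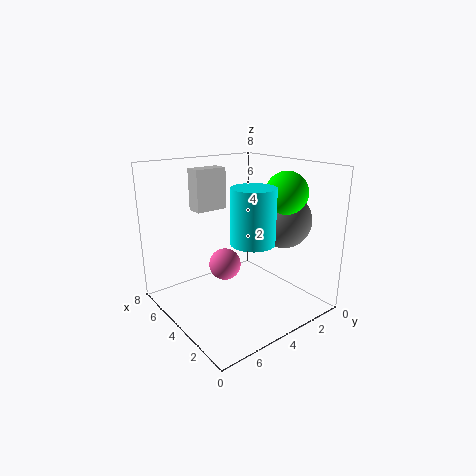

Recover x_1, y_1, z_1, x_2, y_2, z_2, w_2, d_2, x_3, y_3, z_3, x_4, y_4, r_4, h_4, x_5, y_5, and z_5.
x_1 = 1
y_1 = 3.5
z_1 = 7
x_2 = 6.5
y_2 = 3
z_2 = 5
w_2 = 1
d_2 = 2
x_3 = 2.5
y_3 = 2
z_3 = 5
x_4 = 1
y_4 = 5.5
r_4 = 1
h_4 = 2.5
x_5 = 6
y_5 = 3.5
z_5 = 1.5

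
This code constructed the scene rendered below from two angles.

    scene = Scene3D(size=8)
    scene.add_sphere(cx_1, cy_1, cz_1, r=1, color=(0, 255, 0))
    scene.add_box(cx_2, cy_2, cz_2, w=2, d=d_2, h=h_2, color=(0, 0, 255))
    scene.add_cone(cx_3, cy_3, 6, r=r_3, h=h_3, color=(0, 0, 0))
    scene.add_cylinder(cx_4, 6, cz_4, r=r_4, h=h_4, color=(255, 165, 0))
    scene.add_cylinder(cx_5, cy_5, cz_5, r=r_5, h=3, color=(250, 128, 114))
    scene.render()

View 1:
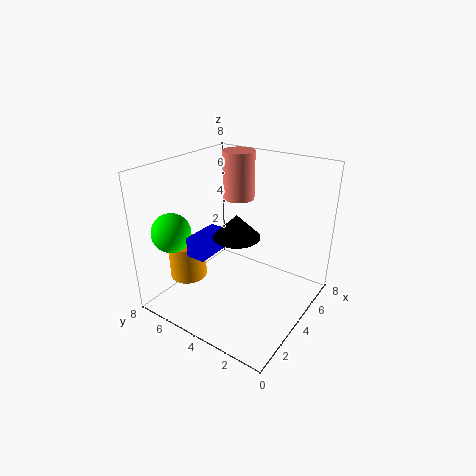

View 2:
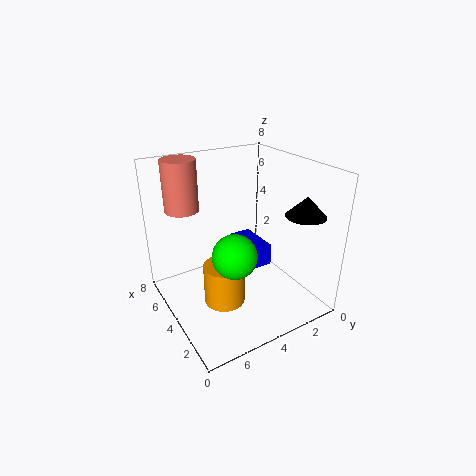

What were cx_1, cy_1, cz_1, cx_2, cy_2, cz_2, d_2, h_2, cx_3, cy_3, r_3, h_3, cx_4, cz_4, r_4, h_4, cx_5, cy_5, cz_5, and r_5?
cx_1 = 1; cy_1 = 6; cz_1 = 5; cx_2 = 1; cy_2 = 4; cz_2 = 4; d_2 = 1; h_2 = 1; cx_3 = 1; cy_3 = 2; r_3 = 1; h_3 = 1; cx_4 = 2; cz_4 = 2; r_4 = 1; h_4 = 2; cx_5 = 7; cy_5 = 6; cz_5 = 5; r_5 = 1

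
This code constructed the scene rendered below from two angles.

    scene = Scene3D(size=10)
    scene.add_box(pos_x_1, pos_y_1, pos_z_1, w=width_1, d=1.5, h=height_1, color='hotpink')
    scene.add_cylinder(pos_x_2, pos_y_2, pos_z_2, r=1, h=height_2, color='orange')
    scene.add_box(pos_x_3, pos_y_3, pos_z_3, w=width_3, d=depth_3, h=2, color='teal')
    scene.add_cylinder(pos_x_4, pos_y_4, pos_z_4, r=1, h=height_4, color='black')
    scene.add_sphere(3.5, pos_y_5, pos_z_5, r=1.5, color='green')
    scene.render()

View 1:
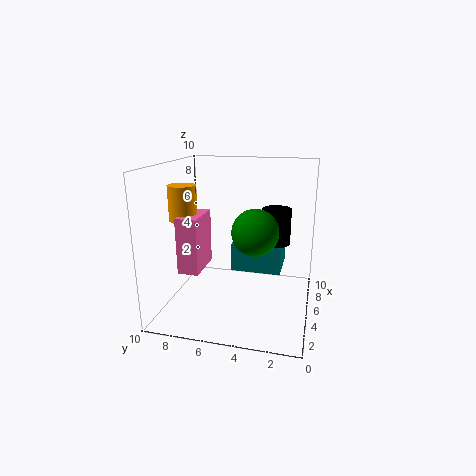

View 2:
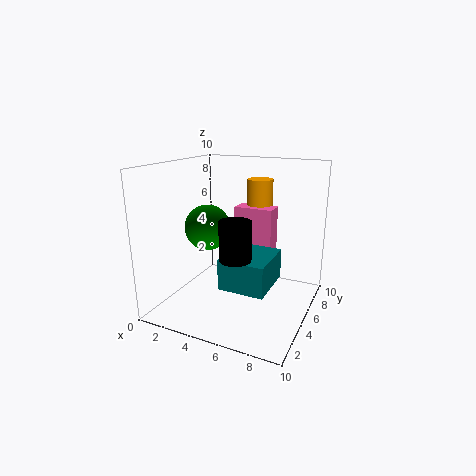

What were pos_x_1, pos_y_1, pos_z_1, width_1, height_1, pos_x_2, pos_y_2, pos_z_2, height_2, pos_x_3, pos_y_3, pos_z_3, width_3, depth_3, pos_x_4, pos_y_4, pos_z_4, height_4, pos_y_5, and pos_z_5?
pos_x_1 = 3.5, pos_y_1 = 7.5, pos_z_1 = 2.5, width_1 = 3, height_1 = 4, pos_x_2 = 5, pos_y_2 = 9, pos_z_2 = 6, height_2 = 2.5, pos_x_3 = 5, pos_y_3 = 2, pos_z_3 = 2.5, width_3 = 3, depth_3 = 3.5, pos_x_4 = 6, pos_y_4 = 2.5, pos_z_4 = 4.5, height_4 = 2.5, pos_y_5 = 3.5, pos_z_5 = 6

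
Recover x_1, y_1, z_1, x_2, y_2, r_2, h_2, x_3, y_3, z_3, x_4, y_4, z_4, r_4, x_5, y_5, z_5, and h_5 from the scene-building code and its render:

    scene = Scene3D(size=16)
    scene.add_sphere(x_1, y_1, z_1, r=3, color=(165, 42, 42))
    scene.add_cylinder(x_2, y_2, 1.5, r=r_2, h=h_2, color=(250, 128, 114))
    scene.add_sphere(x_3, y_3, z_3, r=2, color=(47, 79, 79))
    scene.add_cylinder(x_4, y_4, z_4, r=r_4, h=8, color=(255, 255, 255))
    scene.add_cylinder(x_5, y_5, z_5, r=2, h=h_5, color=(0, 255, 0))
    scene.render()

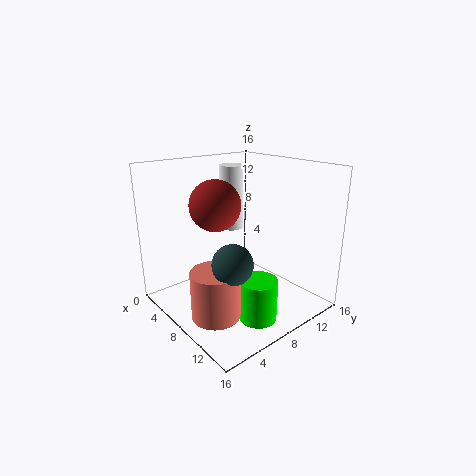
x_1 = 4.5, y_1 = 7.5, z_1 = 11, x_2 = 10.5, y_2 = 3, r_2 = 2.5, h_2 = 5, x_3 = 12, y_3 = 4, z_3 = 7.5, x_4 = 2.5, y_4 = 11.5, z_4 = 7, r_4 = 1.5, x_5 = 12.5, y_5 = 7, z_5 = 0.5, h_5 = 4.5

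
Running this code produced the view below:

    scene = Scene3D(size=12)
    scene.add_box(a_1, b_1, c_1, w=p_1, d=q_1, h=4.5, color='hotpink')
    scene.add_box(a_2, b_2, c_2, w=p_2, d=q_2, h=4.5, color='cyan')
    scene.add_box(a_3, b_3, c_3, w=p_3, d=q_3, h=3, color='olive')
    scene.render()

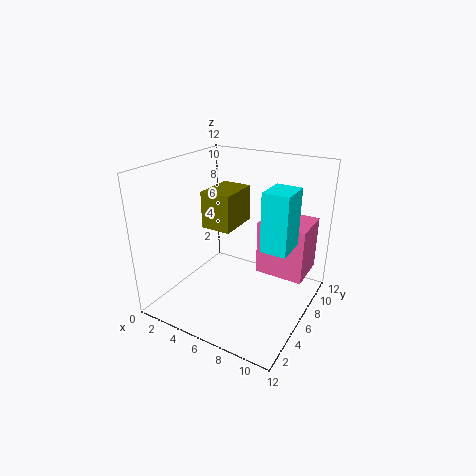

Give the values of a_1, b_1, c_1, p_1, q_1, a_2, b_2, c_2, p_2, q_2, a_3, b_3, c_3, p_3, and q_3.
a_1 = 7.5, b_1 = 6.5, c_1 = 3, p_1 = 4, q_1 = 3.5, a_2 = 9, b_2 = 4, c_2 = 6.5, p_2 = 2, q_2 = 2.5, a_3 = 3.5, b_3 = 4.5, c_3 = 7, p_3 = 2.5, q_3 = 3.5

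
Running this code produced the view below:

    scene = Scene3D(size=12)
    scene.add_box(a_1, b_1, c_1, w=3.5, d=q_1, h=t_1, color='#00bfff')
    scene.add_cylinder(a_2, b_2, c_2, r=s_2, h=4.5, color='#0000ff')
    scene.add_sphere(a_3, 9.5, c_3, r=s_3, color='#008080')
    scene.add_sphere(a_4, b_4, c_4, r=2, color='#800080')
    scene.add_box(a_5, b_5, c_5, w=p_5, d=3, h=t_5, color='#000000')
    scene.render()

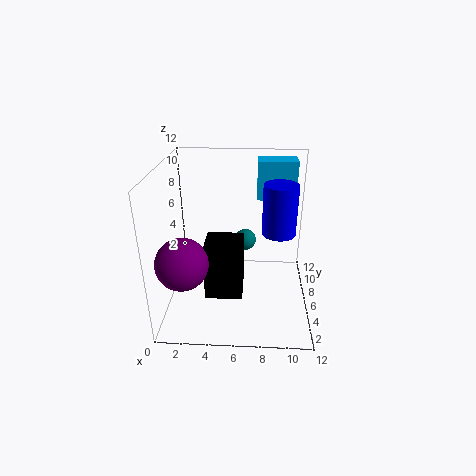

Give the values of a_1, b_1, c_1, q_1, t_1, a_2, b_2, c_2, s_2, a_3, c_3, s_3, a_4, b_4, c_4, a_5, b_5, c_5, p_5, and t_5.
a_1 = 7.5
b_1 = 9.5
c_1 = 8
q_1 = 2
t_1 = 3.5
a_2 = 9.5
b_2 = 8
c_2 = 5.5
s_2 = 1.5
a_3 = 6.5
c_3 = 4
s_3 = 1
a_4 = 2
b_4 = 2.5
c_4 = 5.5
a_5 = 3.5
b_5 = 3
c_5 = 2
p_5 = 3
t_5 = 4.5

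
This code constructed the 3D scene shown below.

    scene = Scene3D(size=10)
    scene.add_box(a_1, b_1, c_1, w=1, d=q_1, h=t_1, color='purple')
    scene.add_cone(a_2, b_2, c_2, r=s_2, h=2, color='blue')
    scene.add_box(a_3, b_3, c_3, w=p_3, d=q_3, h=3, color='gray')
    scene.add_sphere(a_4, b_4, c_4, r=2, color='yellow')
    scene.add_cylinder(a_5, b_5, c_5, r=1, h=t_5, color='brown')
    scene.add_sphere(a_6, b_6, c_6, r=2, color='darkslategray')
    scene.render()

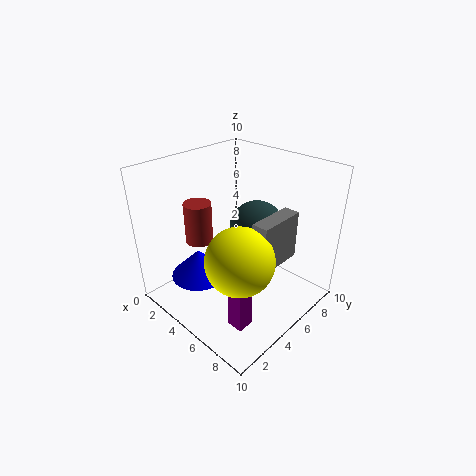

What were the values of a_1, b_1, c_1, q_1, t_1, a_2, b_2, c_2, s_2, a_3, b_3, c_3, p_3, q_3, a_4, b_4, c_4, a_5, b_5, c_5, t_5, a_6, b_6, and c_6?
a_1 = 8
b_1 = 1
c_1 = 2
q_1 = 1
t_1 = 4
a_2 = 3
b_2 = 3
c_2 = 2
s_2 = 2
a_3 = 8
b_3 = 3
c_3 = 5
p_3 = 1
q_3 = 3
a_4 = 8
b_4 = 2
c_4 = 6
a_5 = 2
b_5 = 4
c_5 = 4
t_5 = 3
a_6 = 5
b_6 = 7
c_6 = 5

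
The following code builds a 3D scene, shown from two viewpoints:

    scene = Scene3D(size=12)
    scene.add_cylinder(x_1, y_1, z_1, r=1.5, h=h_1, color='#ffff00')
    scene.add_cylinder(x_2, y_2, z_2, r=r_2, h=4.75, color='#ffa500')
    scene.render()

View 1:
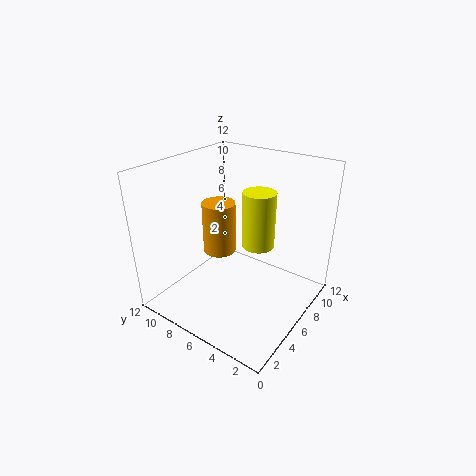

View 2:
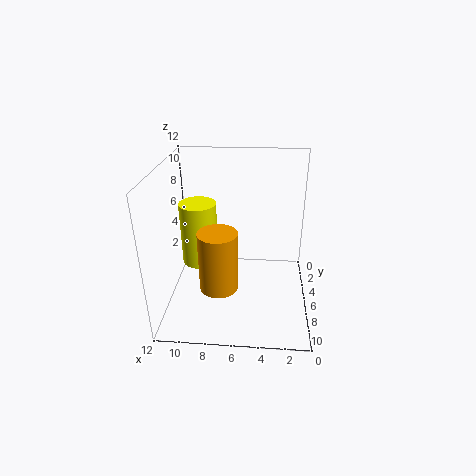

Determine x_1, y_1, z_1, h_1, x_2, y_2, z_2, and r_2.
x_1 = 9.25; y_1 = 6; z_1 = 3.75; h_1 = 5.25; x_2 = 7.25; y_2 = 9; z_2 = 3.25; r_2 = 1.5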